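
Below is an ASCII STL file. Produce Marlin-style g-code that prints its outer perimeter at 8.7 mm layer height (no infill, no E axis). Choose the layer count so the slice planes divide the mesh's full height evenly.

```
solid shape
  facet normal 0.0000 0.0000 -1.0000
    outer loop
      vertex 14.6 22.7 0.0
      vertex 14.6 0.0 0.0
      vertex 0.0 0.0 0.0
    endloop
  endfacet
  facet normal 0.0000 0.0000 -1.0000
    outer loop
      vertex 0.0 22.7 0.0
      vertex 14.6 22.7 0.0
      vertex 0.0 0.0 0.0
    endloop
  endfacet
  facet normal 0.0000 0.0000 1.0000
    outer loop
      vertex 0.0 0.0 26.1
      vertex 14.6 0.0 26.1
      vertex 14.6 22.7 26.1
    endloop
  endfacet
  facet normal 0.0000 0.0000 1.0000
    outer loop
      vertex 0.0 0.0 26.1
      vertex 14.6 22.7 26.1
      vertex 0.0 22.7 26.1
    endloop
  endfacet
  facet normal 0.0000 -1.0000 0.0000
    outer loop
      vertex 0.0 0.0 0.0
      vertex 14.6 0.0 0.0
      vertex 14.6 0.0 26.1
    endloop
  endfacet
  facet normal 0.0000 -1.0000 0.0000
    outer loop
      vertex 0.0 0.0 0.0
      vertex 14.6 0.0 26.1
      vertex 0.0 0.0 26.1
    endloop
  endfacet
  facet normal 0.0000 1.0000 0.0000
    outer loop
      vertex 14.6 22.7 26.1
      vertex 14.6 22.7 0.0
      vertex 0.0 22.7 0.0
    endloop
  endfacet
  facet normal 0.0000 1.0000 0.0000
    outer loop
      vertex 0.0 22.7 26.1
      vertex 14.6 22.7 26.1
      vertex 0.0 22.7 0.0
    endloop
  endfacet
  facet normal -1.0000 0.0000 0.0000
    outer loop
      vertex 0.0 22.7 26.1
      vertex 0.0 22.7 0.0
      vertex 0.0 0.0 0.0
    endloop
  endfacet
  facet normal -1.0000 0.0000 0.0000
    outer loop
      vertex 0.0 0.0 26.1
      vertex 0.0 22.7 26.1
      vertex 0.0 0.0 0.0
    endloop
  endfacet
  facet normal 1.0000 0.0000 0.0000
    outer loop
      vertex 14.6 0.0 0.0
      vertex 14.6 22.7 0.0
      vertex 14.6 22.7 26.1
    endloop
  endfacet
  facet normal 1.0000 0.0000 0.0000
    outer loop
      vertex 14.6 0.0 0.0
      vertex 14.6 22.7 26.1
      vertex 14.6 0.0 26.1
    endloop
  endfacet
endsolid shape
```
; perimeter-only toolpath
G21 ; units = mm
G90 ; absolute positioning
G28 ; home
; layer 1
G0 Z8.7
G0 X0.0 Y0.0
G1 X14.6 Y0.0
G1 X14.6 Y22.7
G1 X0.0 Y22.7
G1 X0.0 Y0.0
; layer 2
G0 Z17.4
G0 X0.0 Y0.0
G1 X14.6 Y0.0
G1 X14.6 Y22.7
G1 X0.0 Y22.7
G1 X0.0 Y0.0
; layer 3
G0 Z26.1
G0 X0.0 Y0.0
G1 X14.6 Y0.0
G1 X14.6 Y22.7
G1 X0.0 Y22.7
G1 X0.0 Y0.0
M2 ; end

The solid is a rectangular box, roughly 14.6 × 22.7 mm footprint and 26.1 mm tall. Slicing at Δz = 8.7 mm — 3 equal slices spanning the solid's height, so layer i sits at z = i·h/3 — gives 3 non-empty perimeters. Each is a 4-segment closed polygon; G0 lifts to the layer z and rapids to the start vertex, then G1 traces the edges.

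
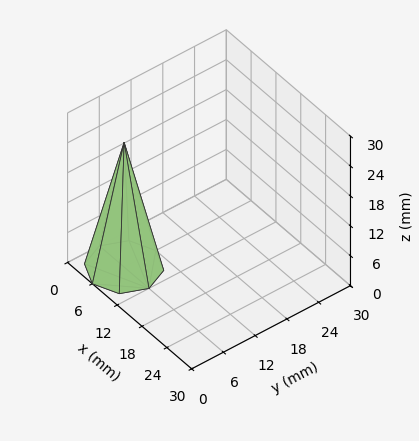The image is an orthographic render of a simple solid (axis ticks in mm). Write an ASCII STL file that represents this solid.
Reading the render: the shape is a regular 8-sided pyramid, base circumscribed radius ≈ 6 mm, apex at z ≈ 25 mm (dimensions read to the nearest mm from the axis ticks). For the STL, each face is triangulated and given an outward normal.

solid part
  facet normal 0.0000 0.0000 -1.0000
    outer loop
      vertex 6.0 12.0 0.0
      vertex 10.2 10.2 0.0
      vertex 12.0 6.0 0.0
    endloop
  endfacet
  facet normal 0.0000 0.0000 -1.0000
    outer loop
      vertex 1.8 10.2 0.0
      vertex 6.0 12.0 0.0
      vertex 12.0 6.0 0.0
    endloop
  endfacet
  facet normal 0.0000 0.0000 -1.0000
    outer loop
      vertex 0.0 6.0 0.0
      vertex 1.8 10.2 0.0
      vertex 12.0 6.0 0.0
    endloop
  endfacet
  facet normal 0.0000 0.0000 -1.0000
    outer loop
      vertex 1.8 1.8 0.0
      vertex 0.0 6.0 0.0
      vertex 12.0 6.0 0.0
    endloop
  endfacet
  facet normal 0.0000 0.0000 -1.0000
    outer loop
      vertex 6.0 0.0 0.0
      vertex 1.8 1.8 0.0
      vertex 12.0 6.0 0.0
    endloop
  endfacet
  facet normal 0.0000 0.0000 -1.0000
    outer loop
      vertex 10.2 1.8 0.0
      vertex 6.0 0.0 0.0
      vertex 12.0 6.0 0.0
    endloop
  endfacet
  facet normal 0.8976 0.3847 0.2154
    outer loop
      vertex 12.0 6.0 0.0
      vertex 10.2 10.2 0.0
      vertex 6.0 6.0 25.0
    endloop
  endfacet
  facet normal 0.3847 0.8976 0.2154
    outer loop
      vertex 10.2 10.2 0.0
      vertex 6.0 12.0 0.0
      vertex 6.0 6.0 25.0
    endloop
  endfacet
  facet normal -0.3847 0.8976 0.2154
    outer loop
      vertex 6.0 12.0 0.0
      vertex 1.8 10.2 0.0
      vertex 6.0 6.0 25.0
    endloop
  endfacet
  facet normal -0.8976 0.3847 0.2154
    outer loop
      vertex 1.8 10.2 0.0
      vertex 0.0 6.0 0.0
      vertex 6.0 6.0 25.0
    endloop
  endfacet
  facet normal -0.8976 -0.3847 0.2154
    outer loop
      vertex 0.0 6.0 0.0
      vertex 1.8 1.8 0.0
      vertex 6.0 6.0 25.0
    endloop
  endfacet
  facet normal -0.3847 -0.8976 0.2154
    outer loop
      vertex 1.8 1.8 0.0
      vertex 6.0 0.0 0.0
      vertex 6.0 6.0 25.0
    endloop
  endfacet
  facet normal 0.3847 -0.8976 0.2154
    outer loop
      vertex 6.0 0.0 0.0
      vertex 10.2 1.8 0.0
      vertex 6.0 6.0 25.0
    endloop
  endfacet
  facet normal 0.8976 -0.3847 0.2154
    outer loop
      vertex 10.2 1.8 0.0
      vertex 12.0 6.0 0.0
      vertex 6.0 6.0 25.0
    endloop
  endfacet
endsolid part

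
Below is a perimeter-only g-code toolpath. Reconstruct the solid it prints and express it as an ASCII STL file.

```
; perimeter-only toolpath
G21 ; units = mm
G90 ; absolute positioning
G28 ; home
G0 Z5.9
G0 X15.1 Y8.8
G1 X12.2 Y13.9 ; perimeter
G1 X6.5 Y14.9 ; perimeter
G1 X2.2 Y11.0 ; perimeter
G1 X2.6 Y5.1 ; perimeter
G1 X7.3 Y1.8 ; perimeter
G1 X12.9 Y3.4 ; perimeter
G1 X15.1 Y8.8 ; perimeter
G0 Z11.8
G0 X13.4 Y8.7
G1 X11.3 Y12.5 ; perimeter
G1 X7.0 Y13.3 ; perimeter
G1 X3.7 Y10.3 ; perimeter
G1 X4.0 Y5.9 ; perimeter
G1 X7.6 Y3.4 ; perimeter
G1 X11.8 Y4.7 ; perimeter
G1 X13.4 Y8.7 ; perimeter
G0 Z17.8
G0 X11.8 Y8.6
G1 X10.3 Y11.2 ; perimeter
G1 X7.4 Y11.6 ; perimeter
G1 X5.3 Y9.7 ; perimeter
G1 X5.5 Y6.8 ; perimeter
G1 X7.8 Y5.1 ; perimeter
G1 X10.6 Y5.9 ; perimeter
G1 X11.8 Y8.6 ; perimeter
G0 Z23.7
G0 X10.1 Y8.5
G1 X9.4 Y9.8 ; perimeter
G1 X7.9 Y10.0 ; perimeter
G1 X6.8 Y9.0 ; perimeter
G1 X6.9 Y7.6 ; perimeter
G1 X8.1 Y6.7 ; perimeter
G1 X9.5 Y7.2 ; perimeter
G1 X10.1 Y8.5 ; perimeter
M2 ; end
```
solid part
  facet normal 0.0000 0.0000 -1.0000
    outer loop
      vertex 6.0 16.5 0.0
      vertex 13.2 15.3 0.0
      vertex 16.8 8.9 0.0
    endloop
  endfacet
  facet normal 0.0000 0.0000 -1.0000
    outer loop
      vertex 0.6 11.6 0.0
      vertex 6.0 16.5 0.0
      vertex 16.8 8.9 0.0
    endloop
  endfacet
  facet normal 0.0000 0.0000 -1.0000
    outer loop
      vertex 1.1 4.3 0.0
      vertex 0.6 11.6 0.0
      vertex 16.8 8.9 0.0
    endloop
  endfacet
  facet normal 0.0000 0.0000 -1.0000
    outer loop
      vertex 7.0 0.1 0.0
      vertex 1.1 4.3 0.0
      vertex 16.8 8.9 0.0
    endloop
  endfacet
  facet normal 0.0000 0.0000 -1.0000
    outer loop
      vertex 14.0 2.2 0.0
      vertex 7.0 0.1 0.0
      vertex 16.8 8.9 0.0
    endloop
  endfacet
  facet normal 0.8444 0.4750 0.2477
    outer loop
      vertex 16.8 8.9 0.0
      vertex 13.2 15.3 0.0
      vertex 8.4 8.4 29.6
    endloop
  endfacet
  facet normal 0.1592 0.9554 0.2485
    outer loop
      vertex 13.2 15.3 0.0
      vertex 6.0 16.5 0.0
      vertex 8.4 8.4 29.6
    endloop
  endfacet
  facet normal -0.6508 0.7172 0.2490
    outer loop
      vertex 6.0 16.5 0.0
      vertex 0.6 11.6 0.0
      vertex 8.4 8.4 29.6
    endloop
  endfacet
  facet normal -0.9666 -0.0662 0.2476
    outer loop
      vertex 0.6 11.6 0.0
      vertex 1.1 4.3 0.0
      vertex 8.4 8.4 29.6
    endloop
  endfacet
  facet normal -0.5618 -0.7892 0.2479
    outer loop
      vertex 1.1 4.3 0.0
      vertex 7.0 0.1 0.0
      vertex 8.4 8.4 29.6
    endloop
  endfacet
  facet normal 0.2784 -0.9281 0.2471
    outer loop
      vertex 7.0 0.1 0.0
      vertex 14.0 2.2 0.0
      vertex 8.4 8.4 29.6
    endloop
  endfacet
  facet normal 0.8940 -0.3736 0.2474
    outer loop
      vertex 14.0 2.2 0.0
      vertex 16.8 8.9 0.0
      vertex 8.4 8.4 29.6
    endloop
  endfacet
endsolid part

The G0 Z moves step by Δz≈5.9 mm. The G1 loops shrink linearly with z, so the solid tapers from its base footprint up to z≈29.6. Closing with a flat bottom cap and the tapered top and triangulating gives 12 facets — a regular 7-sided pyramid, base circumscribed radius ≈ 8.4 mm, apex at z ≈ 29.6 mm.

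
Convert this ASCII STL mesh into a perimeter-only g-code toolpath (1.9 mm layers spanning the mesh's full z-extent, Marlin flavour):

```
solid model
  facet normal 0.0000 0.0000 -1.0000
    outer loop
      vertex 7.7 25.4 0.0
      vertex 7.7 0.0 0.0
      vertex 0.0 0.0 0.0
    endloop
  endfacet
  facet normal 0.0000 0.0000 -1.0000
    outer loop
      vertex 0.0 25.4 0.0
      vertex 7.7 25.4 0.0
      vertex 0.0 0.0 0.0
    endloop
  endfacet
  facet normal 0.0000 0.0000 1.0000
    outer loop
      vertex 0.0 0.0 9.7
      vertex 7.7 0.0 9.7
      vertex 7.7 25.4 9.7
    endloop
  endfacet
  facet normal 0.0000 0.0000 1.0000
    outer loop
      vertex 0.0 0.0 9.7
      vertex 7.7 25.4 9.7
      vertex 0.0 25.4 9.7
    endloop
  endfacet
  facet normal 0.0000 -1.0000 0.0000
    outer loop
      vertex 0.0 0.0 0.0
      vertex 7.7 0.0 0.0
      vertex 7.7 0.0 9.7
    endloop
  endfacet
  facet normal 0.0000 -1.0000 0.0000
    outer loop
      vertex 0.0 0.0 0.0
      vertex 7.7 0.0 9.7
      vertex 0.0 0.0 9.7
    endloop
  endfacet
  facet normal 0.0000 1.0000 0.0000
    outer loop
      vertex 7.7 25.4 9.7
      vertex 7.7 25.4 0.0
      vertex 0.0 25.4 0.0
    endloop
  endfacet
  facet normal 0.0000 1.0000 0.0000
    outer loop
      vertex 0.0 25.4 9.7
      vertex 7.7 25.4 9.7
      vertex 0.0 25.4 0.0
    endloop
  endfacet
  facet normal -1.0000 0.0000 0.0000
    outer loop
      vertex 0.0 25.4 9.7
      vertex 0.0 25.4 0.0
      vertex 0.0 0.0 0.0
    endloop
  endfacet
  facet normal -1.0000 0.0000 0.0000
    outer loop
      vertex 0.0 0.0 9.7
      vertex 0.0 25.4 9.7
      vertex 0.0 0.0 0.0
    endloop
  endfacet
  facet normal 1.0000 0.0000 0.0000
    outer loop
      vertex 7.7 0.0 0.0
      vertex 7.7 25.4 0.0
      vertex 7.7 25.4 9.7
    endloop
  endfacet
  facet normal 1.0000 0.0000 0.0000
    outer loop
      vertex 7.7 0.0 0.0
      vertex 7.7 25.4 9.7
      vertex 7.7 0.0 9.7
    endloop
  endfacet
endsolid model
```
; perimeter-only toolpath
G21 ; units = mm
G90 ; absolute positioning
G28 ; home
; layer 1
G0 Z1.9
G0 X0.0 Y0.0
G1 X7.7 Y0.0
G1 X7.7 Y25.4
G1 X0.0 Y25.4
G1 X0.0 Y0.0
; layer 2
G0 Z3.9
G0 X0.0 Y0.0
G1 X7.7 Y0.0
G1 X7.7 Y25.4
G1 X0.0 Y25.4
G1 X0.0 Y0.0
; layer 3
G0 Z5.8
G0 X0.0 Y0.0
G1 X7.7 Y0.0
G1 X7.7 Y25.4
G1 X0.0 Y25.4
G1 X0.0 Y0.0
; layer 4
G0 Z7.8
G0 X0.0 Y0.0
G1 X7.7 Y0.0
G1 X7.7 Y25.4
G1 X0.0 Y25.4
G1 X0.0 Y0.0
; layer 5
G0 Z9.7
G0 X0.0 Y0.0
G1 X7.7 Y0.0
G1 X7.7 Y25.4
G1 X0.0 Y25.4
G1 X0.0 Y0.0
M2 ; end

The solid is a rectangular box, roughly 7.7 × 25.4 mm footprint and 9.7 mm tall. Slicing at Δz = 1.9 mm — 5 equal slices spanning the solid's height, so layer i sits at z = i·h/5 — gives 5 non-empty perimeters. Each is a 4-segment closed polygon; G0 lifts to the layer z and rapids to the start vertex, then G1 traces the edges.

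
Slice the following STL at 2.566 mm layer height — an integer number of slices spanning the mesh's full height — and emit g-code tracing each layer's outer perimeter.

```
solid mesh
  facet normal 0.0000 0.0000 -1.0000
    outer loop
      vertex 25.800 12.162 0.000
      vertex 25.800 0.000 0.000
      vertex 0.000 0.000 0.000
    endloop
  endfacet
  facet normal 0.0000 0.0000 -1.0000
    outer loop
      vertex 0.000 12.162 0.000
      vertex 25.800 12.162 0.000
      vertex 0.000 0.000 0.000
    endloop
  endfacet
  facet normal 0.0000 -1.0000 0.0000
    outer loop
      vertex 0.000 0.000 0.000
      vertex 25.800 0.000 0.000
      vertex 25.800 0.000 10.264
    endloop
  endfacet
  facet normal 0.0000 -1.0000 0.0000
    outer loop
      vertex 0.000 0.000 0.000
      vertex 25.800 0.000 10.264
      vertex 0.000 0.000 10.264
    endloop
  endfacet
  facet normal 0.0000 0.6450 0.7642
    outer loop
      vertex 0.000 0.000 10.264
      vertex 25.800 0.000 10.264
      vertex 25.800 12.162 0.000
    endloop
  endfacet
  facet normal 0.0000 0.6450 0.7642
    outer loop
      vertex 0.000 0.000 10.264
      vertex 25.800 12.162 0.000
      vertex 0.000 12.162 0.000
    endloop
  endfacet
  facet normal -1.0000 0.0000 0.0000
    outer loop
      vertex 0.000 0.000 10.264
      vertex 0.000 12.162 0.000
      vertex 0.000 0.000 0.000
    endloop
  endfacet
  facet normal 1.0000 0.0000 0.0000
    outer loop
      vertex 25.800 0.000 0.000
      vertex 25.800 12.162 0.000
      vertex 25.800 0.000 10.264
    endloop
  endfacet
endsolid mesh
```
; perimeter-only toolpath
G21 ; units = mm
G90 ; absolute positioning
G28 ; home
; layer 1
G0 Z2.566
G0 X0.000 Y0.000
G1 X25.800 Y0.000
G1 X25.800 Y9.122
G1 X0.000 Y9.122
G1 X0.000 Y0.000
; layer 2
G0 Z5.132
G0 X0.000 Y0.000
G1 X25.800 Y0.000
G1 X25.800 Y6.081
G1 X0.000 Y6.081
G1 X0.000 Y0.000
; layer 3
G0 Z7.698
G0 X0.000 Y0.000
G1 X25.800 Y0.000
G1 X25.800 Y3.041
G1 X0.000 Y3.041
G1 X0.000 Y0.000
M2 ; end

The solid is a wedge (ramp): 25.8 × 12.2 mm base, rising to 10.3 mm along the y=0 edge and sloping linearly to z=0 at y=12.2. Slicing at Δz = 2.566 mm — 4 equal slices spanning the solid's height, so layer i sits at z = i·h/4 — gives 3 non-empty perimeters. Each is a 4-segment closed polygon; G0 lifts to the layer z and rapids to the start vertex, then G1 traces the edges. The cross-section shrinks linearly with z (the slice at the apex is degenerate and omitted).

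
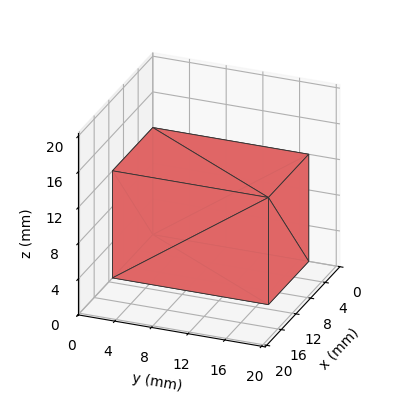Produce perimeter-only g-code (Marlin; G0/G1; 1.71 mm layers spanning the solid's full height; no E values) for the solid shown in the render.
Reading the render: the shape is a rectangular box, roughly 11 × 17 mm footprint and 12 mm tall (dimensions read to the nearest mm from the axis ticks). For the g-code, the solid's height is divided into equal slices at the stated Δz and each level perimeter traced with G1 moves after a G0 lift.

; perimeter-only toolpath
G21 ; units = mm
G90 ; absolute positioning
G28 ; home
; layer 1
G0 Z1.71
G0 X0.00 Y0.00
G1 X11.00 Y0.00
G1 X11.00 Y17.00
G1 X0.00 Y17.00
G1 X0.00 Y0.00
; layer 2
G0 Z3.43
G0 X0.00 Y0.00
G1 X11.00 Y0.00
G1 X11.00 Y17.00
G1 X0.00 Y17.00
G1 X0.00 Y0.00
; layer 3
G0 Z5.14
G0 X0.00 Y0.00
G1 X11.00 Y0.00
G1 X11.00 Y17.00
G1 X0.00 Y17.00
G1 X0.00 Y0.00
; layer 4
G0 Z6.86
G0 X0.00 Y0.00
G1 X11.00 Y0.00
G1 X11.00 Y17.00
G1 X0.00 Y17.00
G1 X0.00 Y0.00
; layer 5
G0 Z8.57
G0 X0.00 Y0.00
G1 X11.00 Y0.00
G1 X11.00 Y17.00
G1 X0.00 Y17.00
G1 X0.00 Y0.00
; layer 6
G0 Z10.29
G0 X0.00 Y0.00
G1 X11.00 Y0.00
G1 X11.00 Y17.00
G1 X0.00 Y17.00
G1 X0.00 Y0.00
; layer 7
G0 Z12.00
G0 X0.00 Y0.00
G1 X11.00 Y0.00
G1 X11.00 Y17.00
G1 X0.00 Y17.00
G1 X0.00 Y0.00
M2 ; end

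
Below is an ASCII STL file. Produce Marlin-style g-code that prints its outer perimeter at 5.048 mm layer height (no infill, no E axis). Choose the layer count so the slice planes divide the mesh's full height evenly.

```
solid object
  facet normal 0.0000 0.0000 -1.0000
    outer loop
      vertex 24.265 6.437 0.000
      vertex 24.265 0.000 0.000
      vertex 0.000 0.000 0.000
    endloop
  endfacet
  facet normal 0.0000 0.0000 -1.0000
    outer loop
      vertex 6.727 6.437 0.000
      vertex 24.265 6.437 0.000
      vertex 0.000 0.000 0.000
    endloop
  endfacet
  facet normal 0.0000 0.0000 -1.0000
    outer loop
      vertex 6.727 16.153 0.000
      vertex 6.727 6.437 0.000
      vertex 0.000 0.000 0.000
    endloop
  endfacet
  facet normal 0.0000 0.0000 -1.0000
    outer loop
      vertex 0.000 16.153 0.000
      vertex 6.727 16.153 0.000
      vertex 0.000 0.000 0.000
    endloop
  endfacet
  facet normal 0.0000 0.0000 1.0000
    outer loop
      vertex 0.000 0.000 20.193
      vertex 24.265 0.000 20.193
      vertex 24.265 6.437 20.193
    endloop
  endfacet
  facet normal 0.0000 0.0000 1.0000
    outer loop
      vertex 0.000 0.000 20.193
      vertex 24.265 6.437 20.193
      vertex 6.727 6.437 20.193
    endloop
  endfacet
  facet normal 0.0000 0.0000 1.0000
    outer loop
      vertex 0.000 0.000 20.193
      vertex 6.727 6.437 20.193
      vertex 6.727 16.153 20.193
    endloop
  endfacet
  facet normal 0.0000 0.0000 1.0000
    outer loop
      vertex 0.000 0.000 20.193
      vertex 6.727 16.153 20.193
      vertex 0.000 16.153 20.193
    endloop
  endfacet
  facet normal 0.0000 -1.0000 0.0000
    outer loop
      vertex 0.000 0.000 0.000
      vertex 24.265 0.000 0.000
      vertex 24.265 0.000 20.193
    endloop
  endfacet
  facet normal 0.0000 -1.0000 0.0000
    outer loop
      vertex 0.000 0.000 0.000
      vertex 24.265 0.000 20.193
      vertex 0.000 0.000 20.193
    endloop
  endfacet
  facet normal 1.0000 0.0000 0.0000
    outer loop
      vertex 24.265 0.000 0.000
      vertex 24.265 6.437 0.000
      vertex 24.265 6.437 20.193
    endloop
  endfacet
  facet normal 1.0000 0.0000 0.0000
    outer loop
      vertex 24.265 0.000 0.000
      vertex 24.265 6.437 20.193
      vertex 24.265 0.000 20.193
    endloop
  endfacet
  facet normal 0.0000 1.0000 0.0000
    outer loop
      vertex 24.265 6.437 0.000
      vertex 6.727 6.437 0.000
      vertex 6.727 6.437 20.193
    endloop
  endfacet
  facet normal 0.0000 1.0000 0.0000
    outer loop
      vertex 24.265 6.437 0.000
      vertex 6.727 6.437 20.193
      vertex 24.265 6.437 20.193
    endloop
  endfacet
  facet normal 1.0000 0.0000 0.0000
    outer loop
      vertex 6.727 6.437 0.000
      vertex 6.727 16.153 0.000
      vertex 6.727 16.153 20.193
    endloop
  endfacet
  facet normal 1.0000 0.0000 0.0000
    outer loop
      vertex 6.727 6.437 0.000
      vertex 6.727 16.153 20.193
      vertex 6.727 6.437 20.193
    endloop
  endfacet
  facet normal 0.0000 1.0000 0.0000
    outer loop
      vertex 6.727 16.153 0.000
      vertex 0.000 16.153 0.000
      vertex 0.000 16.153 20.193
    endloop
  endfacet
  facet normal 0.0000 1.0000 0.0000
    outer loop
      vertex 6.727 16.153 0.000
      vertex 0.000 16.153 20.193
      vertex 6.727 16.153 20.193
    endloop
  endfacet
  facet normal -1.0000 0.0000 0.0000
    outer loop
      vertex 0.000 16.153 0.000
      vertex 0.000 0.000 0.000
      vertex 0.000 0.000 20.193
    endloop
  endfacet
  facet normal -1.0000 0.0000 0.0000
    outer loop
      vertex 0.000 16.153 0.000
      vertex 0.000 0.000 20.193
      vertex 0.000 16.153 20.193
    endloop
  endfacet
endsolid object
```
; perimeter-only toolpath
G21 ; units = mm
G90 ; absolute positioning
G28 ; home
; layer 1
G0 Z5.048
G0 X0.000 Y0.000
G1 X24.265 Y0.000
G1 X24.265 Y6.437
G1 X6.727 Y6.437
G1 X6.727 Y16.153
G1 X0.000 Y16.153
G1 X0.000 Y0.000
; layer 2
G0 Z10.097
G0 X0.000 Y0.000
G1 X24.265 Y0.000
G1 X24.265 Y6.437
G1 X6.727 Y6.437
G1 X6.727 Y16.153
G1 X0.000 Y16.153
G1 X0.000 Y0.000
; layer 3
G0 Z15.145
G0 X0.000 Y0.000
G1 X24.265 Y0.000
G1 X24.265 Y6.437
G1 X6.727 Y6.437
G1 X6.727 Y16.153
G1 X0.000 Y16.153
G1 X0.000 Y0.000
; layer 4
G0 Z20.193
G0 X0.000 Y0.000
G1 X24.265 Y0.000
G1 X24.265 Y6.437
G1 X6.727 Y6.437
G1 X6.727 Y16.153
G1 X0.000 Y16.153
G1 X0.000 Y0.000
M2 ; end

The solid is an L-shaped prism: outer 24.3 × 16.2 mm, arm thicknesses ≈ 6.44 mm (horizontal) and 6.73 mm (vertical), extruded 20.2 mm in z. Slicing at Δz = 5.048 mm — 4 equal slices spanning the solid's height, so layer i sits at z = i·h/4 — gives 4 non-empty perimeters. Each is a 6-segment closed polygon; G0 lifts to the layer z and rapids to the start vertex, then G1 traces the edges.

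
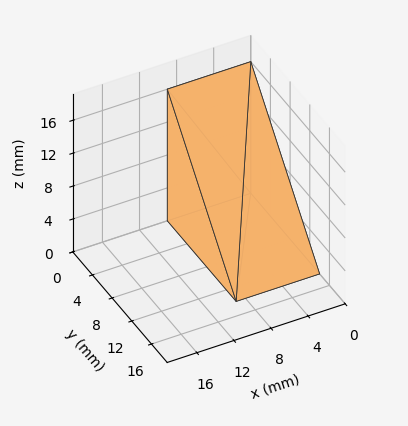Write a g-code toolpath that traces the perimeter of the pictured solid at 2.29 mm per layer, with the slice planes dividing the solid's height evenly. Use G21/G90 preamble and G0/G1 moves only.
Reading the render: the shape is a wedge (ramp): 9 × 14 mm base, rising to 16 mm along the y=0 edge and sloping linearly to z=0 at y=14 (dimensions read to the nearest mm from the axis ticks). For the g-code, the solid's height is divided into equal slices at the stated Δz and each level perimeter traced with G1 moves after a G0 lift.

; perimeter-only toolpath
G21 ; units = mm
G90 ; absolute positioning
G28 ; home
; layer 1
G0 Z2.29
G0 X0.00 Y0.00
G1 X9.00 Y0.00
G1 X9.00 Y12.00
G1 X0.00 Y12.00
G1 X0.00 Y0.00
; layer 2
G0 Z4.57
G0 X0.00 Y0.00
G1 X9.00 Y0.00
G1 X9.00 Y10.00
G1 X0.00 Y10.00
G1 X0.00 Y0.00
; layer 3
G0 Z6.86
G0 X0.00 Y0.00
G1 X9.00 Y0.00
G1 X9.00 Y8.00
G1 X0.00 Y8.00
G1 X0.00 Y0.00
; layer 4
G0 Z9.14
G0 X0.00 Y0.00
G1 X9.00 Y0.00
G1 X9.00 Y6.00
G1 X0.00 Y6.00
G1 X0.00 Y0.00
; layer 5
G0 Z11.43
G0 X0.00 Y0.00
G1 X9.00 Y0.00
G1 X9.00 Y4.00
G1 X0.00 Y4.00
G1 X0.00 Y0.00
; layer 6
G0 Z13.71
G0 X0.00 Y0.00
G1 X9.00 Y0.00
G1 X9.00 Y2.00
G1 X0.00 Y2.00
G1 X0.00 Y0.00
M2 ; end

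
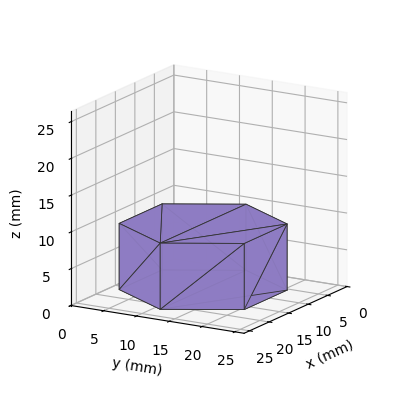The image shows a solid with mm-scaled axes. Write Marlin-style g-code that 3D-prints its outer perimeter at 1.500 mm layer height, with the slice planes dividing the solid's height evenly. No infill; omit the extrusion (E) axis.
Reading the render: the shape is a regular 6-sided prism (a cylinder approximated with 6 flat sides), circumscribed radius ≈ 11 mm, height ≈ 9 mm (dimensions read to the nearest mm from the axis ticks). For the g-code, the solid's height is divided into equal slices at the stated Δz and each level perimeter traced with G1 moves after a G0 lift.

; perimeter-only toolpath
G21 ; units = mm
G90 ; absolute positioning
G28 ; home
; layer 1
G0 Z1.500
G0 X22.000 Y11.000
G1 X16.500 Y20.526
G1 X5.500 Y20.526
G1 X0.000 Y11.000
G1 X5.500 Y1.474
G1 X16.500 Y1.474
G1 X22.000 Y11.000
; layer 2
G0 Z3.000
G0 X22.000 Y11.000
G1 X16.500 Y20.526
G1 X5.500 Y20.526
G1 X0.000 Y11.000
G1 X5.500 Y1.474
G1 X16.500 Y1.474
G1 X22.000 Y11.000
; layer 3
G0 Z4.500
G0 X22.000 Y11.000
G1 X16.500 Y20.526
G1 X5.500 Y20.526
G1 X0.000 Y11.000
G1 X5.500 Y1.474
G1 X16.500 Y1.474
G1 X22.000 Y11.000
; layer 4
G0 Z6.000
G0 X22.000 Y11.000
G1 X16.500 Y20.526
G1 X5.500 Y20.526
G1 X0.000 Y11.000
G1 X5.500 Y1.474
G1 X16.500 Y1.474
G1 X22.000 Y11.000
; layer 5
G0 Z7.500
G0 X22.000 Y11.000
G1 X16.500 Y20.526
G1 X5.500 Y20.526
G1 X0.000 Y11.000
G1 X5.500 Y1.474
G1 X16.500 Y1.474
G1 X22.000 Y11.000
; layer 6
G0 Z9.000
G0 X22.000 Y11.000
G1 X16.500 Y20.526
G1 X5.500 Y20.526
G1 X0.000 Y11.000
G1 X5.500 Y1.474
G1 X16.500 Y1.474
G1 X22.000 Y11.000
M2 ; end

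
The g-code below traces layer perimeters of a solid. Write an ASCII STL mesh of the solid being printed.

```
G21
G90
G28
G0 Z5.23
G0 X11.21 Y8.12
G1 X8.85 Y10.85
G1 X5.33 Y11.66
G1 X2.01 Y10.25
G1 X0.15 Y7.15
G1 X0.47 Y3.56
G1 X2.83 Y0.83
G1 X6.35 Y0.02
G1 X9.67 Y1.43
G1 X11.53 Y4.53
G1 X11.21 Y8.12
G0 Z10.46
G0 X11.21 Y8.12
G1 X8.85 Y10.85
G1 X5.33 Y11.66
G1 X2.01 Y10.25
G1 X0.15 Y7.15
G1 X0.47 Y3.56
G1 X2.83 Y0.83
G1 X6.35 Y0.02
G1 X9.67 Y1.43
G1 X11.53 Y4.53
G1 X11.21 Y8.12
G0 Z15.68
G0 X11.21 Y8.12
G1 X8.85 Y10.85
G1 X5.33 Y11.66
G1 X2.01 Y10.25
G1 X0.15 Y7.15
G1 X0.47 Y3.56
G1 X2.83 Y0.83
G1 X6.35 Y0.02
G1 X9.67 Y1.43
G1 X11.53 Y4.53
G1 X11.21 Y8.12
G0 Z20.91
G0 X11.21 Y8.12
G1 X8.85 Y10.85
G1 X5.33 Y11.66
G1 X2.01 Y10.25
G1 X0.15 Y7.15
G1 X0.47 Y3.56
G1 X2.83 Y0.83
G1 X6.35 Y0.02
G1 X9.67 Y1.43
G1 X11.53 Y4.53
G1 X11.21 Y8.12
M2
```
solid part
  facet normal 0.0000 0.0000 -1.0000
    outer loop
      vertex 5.33 11.66 0.00
      vertex 8.85 10.85 0.00
      vertex 11.21 8.12 0.00
    endloop
  endfacet
  facet normal 0.0000 0.0000 -1.0000
    outer loop
      vertex 2.01 10.25 0.00
      vertex 5.33 11.66 0.00
      vertex 11.21 8.12 0.00
    endloop
  endfacet
  facet normal 0.0000 0.0000 -1.0000
    outer loop
      vertex 0.15 7.15 0.00
      vertex 2.01 10.25 0.00
      vertex 11.21 8.12 0.00
    endloop
  endfacet
  facet normal 0.0000 0.0000 -1.0000
    outer loop
      vertex 0.47 3.56 0.00
      vertex 0.15 7.15 0.00
      vertex 11.21 8.12 0.00
    endloop
  endfacet
  facet normal 0.0000 0.0000 -1.0000
    outer loop
      vertex 2.83 0.83 0.00
      vertex 0.47 3.56 0.00
      vertex 11.21 8.12 0.00
    endloop
  endfacet
  facet normal 0.0000 0.0000 -1.0000
    outer loop
      vertex 6.35 0.02 0.00
      vertex 2.83 0.83 0.00
      vertex 11.21 8.12 0.00
    endloop
  endfacet
  facet normal 0.0000 0.0000 -1.0000
    outer loop
      vertex 9.67 1.43 0.00
      vertex 6.35 0.02 0.00
      vertex 11.21 8.12 0.00
    endloop
  endfacet
  facet normal 0.0000 0.0000 -1.0000
    outer loop
      vertex 11.53 4.53 0.00
      vertex 9.67 1.43 0.00
      vertex 11.21 8.12 0.00
    endloop
  endfacet
  facet normal 0.0000 0.0000 1.0000
    outer loop
      vertex 11.21 8.12 20.91
      vertex 8.85 10.85 20.91
      vertex 5.33 11.66 20.91
    endloop
  endfacet
  facet normal 0.0000 0.0000 1.0000
    outer loop
      vertex 11.21 8.12 20.91
      vertex 5.33 11.66 20.91
      vertex 2.01 10.25 20.91
    endloop
  endfacet
  facet normal 0.0000 0.0000 1.0000
    outer loop
      vertex 11.21 8.12 20.91
      vertex 2.01 10.25 20.91
      vertex 0.15 7.15 20.91
    endloop
  endfacet
  facet normal 0.0000 0.0000 1.0000
    outer loop
      vertex 11.21 8.12 20.91
      vertex 0.15 7.15 20.91
      vertex 0.47 3.56 20.91
    endloop
  endfacet
  facet normal 0.0000 0.0000 1.0000
    outer loop
      vertex 11.21 8.12 20.91
      vertex 0.47 3.56 20.91
      vertex 2.83 0.83 20.91
    endloop
  endfacet
  facet normal 0.0000 0.0000 1.0000
    outer loop
      vertex 11.21 8.12 20.91
      vertex 2.83 0.83 20.91
      vertex 6.35 0.02 20.91
    endloop
  endfacet
  facet normal 0.0000 0.0000 1.0000
    outer loop
      vertex 11.21 8.12 20.91
      vertex 6.35 0.02 20.91
      vertex 9.67 1.43 20.91
    endloop
  endfacet
  facet normal 0.0000 0.0000 1.0000
    outer loop
      vertex 11.21 8.12 20.91
      vertex 9.67 1.43 20.91
      vertex 11.53 4.53 20.91
    endloop
  endfacet
  facet normal 0.7565 0.6540 0.0000
    outer loop
      vertex 11.21 8.12 0.00
      vertex 8.85 10.85 0.00
      vertex 8.85 10.85 20.91
    endloop
  endfacet
  facet normal 0.7565 0.6540 0.0000
    outer loop
      vertex 11.21 8.12 0.00
      vertex 8.85 10.85 20.91
      vertex 11.21 8.12 20.91
    endloop
  endfacet
  facet normal 0.2243 0.9745 0.0000
    outer loop
      vertex 8.85 10.85 0.00
      vertex 5.33 11.66 0.00
      vertex 5.33 11.66 20.91
    endloop
  endfacet
  facet normal 0.2243 0.9745 0.0000
    outer loop
      vertex 8.85 10.85 0.00
      vertex 5.33 11.66 20.91
      vertex 8.85 10.85 20.91
    endloop
  endfacet
  facet normal -0.3909 0.9204 0.0000
    outer loop
      vertex 5.33 11.66 0.00
      vertex 2.01 10.25 0.00
      vertex 2.01 10.25 20.91
    endloop
  endfacet
  facet normal -0.3909 0.9204 0.0000
    outer loop
      vertex 5.33 11.66 0.00
      vertex 2.01 10.25 20.91
      vertex 5.33 11.66 20.91
    endloop
  endfacet
  facet normal -0.8575 0.5145 0.0000
    outer loop
      vertex 2.01 10.25 0.00
      vertex 0.15 7.15 0.00
      vertex 0.15 7.15 20.91
    endloop
  endfacet
  facet normal -0.8575 0.5145 0.0000
    outer loop
      vertex 2.01 10.25 0.00
      vertex 0.15 7.15 20.91
      vertex 2.01 10.25 20.91
    endloop
  endfacet
  facet normal -0.9961 -0.0888 0.0000
    outer loop
      vertex 0.15 7.15 0.00
      vertex 0.47 3.56 0.00
      vertex 0.47 3.56 20.91
    endloop
  endfacet
  facet normal -0.9961 -0.0888 0.0000
    outer loop
      vertex 0.15 7.15 0.00
      vertex 0.47 3.56 20.91
      vertex 0.15 7.15 20.91
    endloop
  endfacet
  facet normal -0.7565 -0.6540 0.0000
    outer loop
      vertex 0.47 3.56 0.00
      vertex 2.83 0.83 0.00
      vertex 2.83 0.83 20.91
    endloop
  endfacet
  facet normal -0.7565 -0.6540 0.0000
    outer loop
      vertex 0.47 3.56 0.00
      vertex 2.83 0.83 20.91
      vertex 0.47 3.56 20.91
    endloop
  endfacet
  facet normal -0.2243 -0.9745 0.0000
    outer loop
      vertex 2.83 0.83 0.00
      vertex 6.35 0.02 0.00
      vertex 6.35 0.02 20.91
    endloop
  endfacet
  facet normal -0.2243 -0.9745 0.0000
    outer loop
      vertex 2.83 0.83 0.00
      vertex 6.35 0.02 20.91
      vertex 2.83 0.83 20.91
    endloop
  endfacet
  facet normal 0.3909 -0.9204 0.0000
    outer loop
      vertex 6.35 0.02 0.00
      vertex 9.67 1.43 0.00
      vertex 9.67 1.43 20.91
    endloop
  endfacet
  facet normal 0.3909 -0.9204 0.0000
    outer loop
      vertex 6.35 0.02 0.00
      vertex 9.67 1.43 20.91
      vertex 6.35 0.02 20.91
    endloop
  endfacet
  facet normal 0.8575 -0.5145 0.0000
    outer loop
      vertex 9.67 1.43 0.00
      vertex 11.53 4.53 0.00
      vertex 11.53 4.53 20.91
    endloop
  endfacet
  facet normal 0.8575 -0.5145 0.0000
    outer loop
      vertex 9.67 1.43 0.00
      vertex 11.53 4.53 20.91
      vertex 9.67 1.43 20.91
    endloop
  endfacet
  facet normal 0.9961 0.0888 0.0000
    outer loop
      vertex 11.53 4.53 0.00
      vertex 11.21 8.12 0.00
      vertex 11.21 8.12 20.91
    endloop
  endfacet
  facet normal 0.9961 0.0888 0.0000
    outer loop
      vertex 11.53 4.53 0.00
      vertex 11.21 8.12 20.91
      vertex 11.53 4.53 20.91
    endloop
  endfacet
endsolid part

The G0 Z moves step by Δz≈5.23 mm. Every layer's G1 loop is the same polygon, so the solid is a straight extrusion of it from z=0 to z≈20.9. Closing with flat bottom and top caps and triangulating gives 36 facets — a regular 10-sided prism (a cylinder approximated with 10 flat sides), circumscribed radius ≈ 5.84 mm, height ≈ 20.9 mm.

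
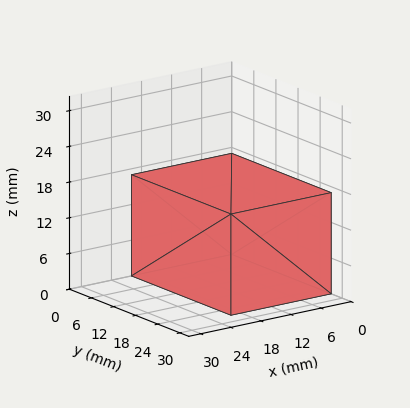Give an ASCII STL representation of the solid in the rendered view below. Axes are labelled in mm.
Reading the render: the shape is a rectangular box, roughly 20 × 27 mm footprint and 17 mm tall (dimensions read to the nearest mm from the axis ticks). For the STL, each face is triangulated and given an outward normal.

solid part
  facet normal 0.0000 0.0000 -1.0000
    outer loop
      vertex 20.0 27.0 0.0
      vertex 20.0 0.0 0.0
      vertex 0.0 0.0 0.0
    endloop
  endfacet
  facet normal 0.0000 0.0000 -1.0000
    outer loop
      vertex 0.0 27.0 0.0
      vertex 20.0 27.0 0.0
      vertex 0.0 0.0 0.0
    endloop
  endfacet
  facet normal 0.0000 0.0000 1.0000
    outer loop
      vertex 0.0 0.0 17.0
      vertex 20.0 0.0 17.0
      vertex 20.0 27.0 17.0
    endloop
  endfacet
  facet normal 0.0000 0.0000 1.0000
    outer loop
      vertex 0.0 0.0 17.0
      vertex 20.0 27.0 17.0
      vertex 0.0 27.0 17.0
    endloop
  endfacet
  facet normal 0.0000 -1.0000 0.0000
    outer loop
      vertex 0.0 0.0 0.0
      vertex 20.0 0.0 0.0
      vertex 20.0 0.0 17.0
    endloop
  endfacet
  facet normal 0.0000 -1.0000 0.0000
    outer loop
      vertex 0.0 0.0 0.0
      vertex 20.0 0.0 17.0
      vertex 0.0 0.0 17.0
    endloop
  endfacet
  facet normal 0.0000 1.0000 0.0000
    outer loop
      vertex 20.0 27.0 17.0
      vertex 20.0 27.0 0.0
      vertex 0.0 27.0 0.0
    endloop
  endfacet
  facet normal 0.0000 1.0000 0.0000
    outer loop
      vertex 0.0 27.0 17.0
      vertex 20.0 27.0 17.0
      vertex 0.0 27.0 0.0
    endloop
  endfacet
  facet normal -1.0000 0.0000 0.0000
    outer loop
      vertex 0.0 27.0 17.0
      vertex 0.0 27.0 0.0
      vertex 0.0 0.0 0.0
    endloop
  endfacet
  facet normal -1.0000 0.0000 0.0000
    outer loop
      vertex 0.0 0.0 17.0
      vertex 0.0 27.0 17.0
      vertex 0.0 0.0 0.0
    endloop
  endfacet
  facet normal 1.0000 0.0000 0.0000
    outer loop
      vertex 20.0 0.0 0.0
      vertex 20.0 27.0 0.0
      vertex 20.0 27.0 17.0
    endloop
  endfacet
  facet normal 1.0000 0.0000 0.0000
    outer loop
      vertex 20.0 0.0 0.0
      vertex 20.0 27.0 17.0
      vertex 20.0 0.0 17.0
    endloop
  endfacet
endsolid part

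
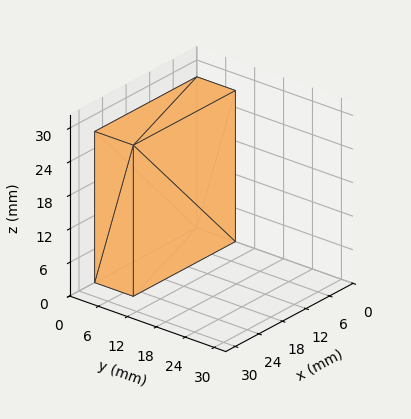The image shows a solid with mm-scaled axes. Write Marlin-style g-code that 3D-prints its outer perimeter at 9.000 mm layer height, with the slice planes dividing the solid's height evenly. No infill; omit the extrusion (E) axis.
Reading the render: the shape is a rectangular box, roughly 26 × 8 mm footprint and 27 mm tall (dimensions read to the nearest mm from the axis ticks). For the g-code, the solid's height is divided into equal slices at the stated Δz and each level perimeter traced with G1 moves after a G0 lift.

; perimeter-only toolpath
G21 ; units = mm
G90 ; absolute positioning
G28 ; home
; layer 1
G0 Z9.000
G0 X0.000 Y0.000
G1 X26.000 Y0.000
G1 X26.000 Y8.000
G1 X0.000 Y8.000
G1 X0.000 Y0.000
; layer 2
G0 Z18.000
G0 X0.000 Y0.000
G1 X26.000 Y0.000
G1 X26.000 Y8.000
G1 X0.000 Y8.000
G1 X0.000 Y0.000
; layer 3
G0 Z27.000
G0 X0.000 Y0.000
G1 X26.000 Y0.000
G1 X26.000 Y8.000
G1 X0.000 Y8.000
G1 X0.000 Y0.000
M2 ; end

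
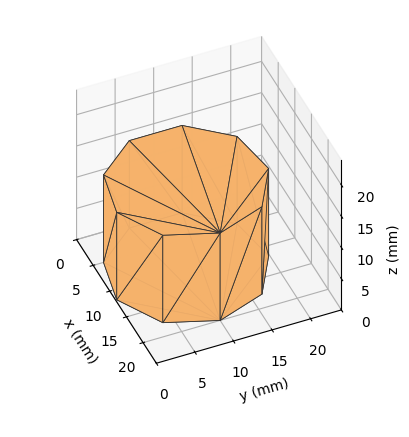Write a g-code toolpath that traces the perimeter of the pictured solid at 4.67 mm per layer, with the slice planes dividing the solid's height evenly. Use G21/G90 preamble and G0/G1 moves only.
Reading the render: the shape is a regular 9-sided prism (a cylinder approximated with 9 flat sides), circumscribed radius ≈ 10 mm, height ≈ 14 mm (dimensions read to the nearest mm from the axis ticks). For the g-code, the solid's height is divided into equal slices at the stated Δz and each level perimeter traced with G1 moves after a G0 lift.

; perimeter-only toolpath
G21 ; units = mm
G90 ; absolute positioning
G28 ; home
; layer 1
G0 Z4.67
G0 X20.00 Y10.00
G1 X17.66 Y16.43
G1 X11.74 Y19.85
G1 X5.00 Y18.66
G1 X0.60 Y13.42
G1 X0.60 Y6.58
G1 X5.00 Y1.34
G1 X11.74 Y0.15
G1 X17.66 Y3.57
G1 X20.00 Y10.00
; layer 2
G0 Z9.33
G0 X20.00 Y10.00
G1 X17.66 Y16.43
G1 X11.74 Y19.85
G1 X5.00 Y18.66
G1 X0.60 Y13.42
G1 X0.60 Y6.58
G1 X5.00 Y1.34
G1 X11.74 Y0.15
G1 X17.66 Y3.57
G1 X20.00 Y10.00
; layer 3
G0 Z14.00
G0 X20.00 Y10.00
G1 X17.66 Y16.43
G1 X11.74 Y19.85
G1 X5.00 Y18.66
G1 X0.60 Y13.42
G1 X0.60 Y6.58
G1 X5.00 Y1.34
G1 X11.74 Y0.15
G1 X17.66 Y3.57
G1 X20.00 Y10.00
M2 ; end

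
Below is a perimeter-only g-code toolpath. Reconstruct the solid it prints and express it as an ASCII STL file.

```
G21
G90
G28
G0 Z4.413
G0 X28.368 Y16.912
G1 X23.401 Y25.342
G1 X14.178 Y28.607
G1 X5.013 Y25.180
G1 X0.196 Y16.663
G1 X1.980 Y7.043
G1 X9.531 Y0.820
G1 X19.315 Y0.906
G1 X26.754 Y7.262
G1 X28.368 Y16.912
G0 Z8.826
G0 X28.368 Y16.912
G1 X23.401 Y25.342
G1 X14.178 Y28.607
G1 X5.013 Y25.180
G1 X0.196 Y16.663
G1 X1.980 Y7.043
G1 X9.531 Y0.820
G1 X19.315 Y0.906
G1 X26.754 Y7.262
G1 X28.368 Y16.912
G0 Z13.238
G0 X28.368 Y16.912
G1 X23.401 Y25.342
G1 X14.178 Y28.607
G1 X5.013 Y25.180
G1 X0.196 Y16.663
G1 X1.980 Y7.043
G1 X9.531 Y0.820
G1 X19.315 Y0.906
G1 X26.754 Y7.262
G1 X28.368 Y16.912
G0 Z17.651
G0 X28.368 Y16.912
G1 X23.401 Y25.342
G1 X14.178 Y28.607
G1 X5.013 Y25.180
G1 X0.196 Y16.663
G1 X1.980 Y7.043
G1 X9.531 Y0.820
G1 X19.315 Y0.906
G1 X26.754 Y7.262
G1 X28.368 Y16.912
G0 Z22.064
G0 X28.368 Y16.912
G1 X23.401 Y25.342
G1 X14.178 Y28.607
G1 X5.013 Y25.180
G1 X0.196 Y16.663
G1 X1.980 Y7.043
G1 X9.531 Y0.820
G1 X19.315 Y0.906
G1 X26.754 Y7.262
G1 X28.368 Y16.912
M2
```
solid part
  facet normal 0.0000 0.0000 -1.0000
    outer loop
      vertex 14.178 28.607 0.000
      vertex 23.401 25.342 0.000
      vertex 28.368 16.912 0.000
    endloop
  endfacet
  facet normal 0.0000 0.0000 -1.0000
    outer loop
      vertex 5.013 25.180 0.000
      vertex 14.178 28.607 0.000
      vertex 28.368 16.912 0.000
    endloop
  endfacet
  facet normal 0.0000 0.0000 -1.0000
    outer loop
      vertex 0.196 16.663 0.000
      vertex 5.013 25.180 0.000
      vertex 28.368 16.912 0.000
    endloop
  endfacet
  facet normal 0.0000 0.0000 -1.0000
    outer loop
      vertex 1.980 7.043 0.000
      vertex 0.196 16.663 0.000
      vertex 28.368 16.912 0.000
    endloop
  endfacet
  facet normal 0.0000 0.0000 -1.0000
    outer loop
      vertex 9.531 0.820 0.000
      vertex 1.980 7.043 0.000
      vertex 28.368 16.912 0.000
    endloop
  endfacet
  facet normal 0.0000 0.0000 -1.0000
    outer loop
      vertex 19.315 0.906 0.000
      vertex 9.531 0.820 0.000
      vertex 28.368 16.912 0.000
    endloop
  endfacet
  facet normal 0.0000 0.0000 -1.0000
    outer loop
      vertex 26.754 7.262 0.000
      vertex 19.315 0.906 0.000
      vertex 28.368 16.912 0.000
    endloop
  endfacet
  facet normal 0.0000 0.0000 1.0000
    outer loop
      vertex 28.368 16.912 22.064
      vertex 23.401 25.342 22.064
      vertex 14.178 28.607 22.064
    endloop
  endfacet
  facet normal 0.0000 0.0000 1.0000
    outer loop
      vertex 28.368 16.912 22.064
      vertex 14.178 28.607 22.064
      vertex 5.013 25.180 22.064
    endloop
  endfacet
  facet normal 0.0000 0.0000 1.0000
    outer loop
      vertex 28.368 16.912 22.064
      vertex 5.013 25.180 22.064
      vertex 0.196 16.663 22.064
    endloop
  endfacet
  facet normal 0.0000 0.0000 1.0000
    outer loop
      vertex 28.368 16.912 22.064
      vertex 0.196 16.663 22.064
      vertex 1.980 7.043 22.064
    endloop
  endfacet
  facet normal 0.0000 0.0000 1.0000
    outer loop
      vertex 28.368 16.912 22.064
      vertex 1.980 7.043 22.064
      vertex 9.531 0.820 22.064
    endloop
  endfacet
  facet normal 0.0000 0.0000 1.0000
    outer loop
      vertex 28.368 16.912 22.064
      vertex 9.531 0.820 22.064
      vertex 19.315 0.906 22.064
    endloop
  endfacet
  facet normal 0.0000 0.0000 1.0000
    outer loop
      vertex 28.368 16.912 22.064
      vertex 19.315 0.906 22.064
      vertex 26.754 7.262 22.064
    endloop
  endfacet
  facet normal 0.8616 0.5076 0.0000
    outer loop
      vertex 28.368 16.912 0.000
      vertex 23.401 25.342 0.000
      vertex 23.401 25.342 22.064
    endloop
  endfacet
  facet normal 0.8616 0.5076 0.0000
    outer loop
      vertex 28.368 16.912 0.000
      vertex 23.401 25.342 22.064
      vertex 28.368 16.912 22.064
    endloop
  endfacet
  facet normal 0.3337 0.9427 0.0000
    outer loop
      vertex 23.401 25.342 0.000
      vertex 14.178 28.607 0.000
      vertex 14.178 28.607 22.064
    endloop
  endfacet
  facet normal 0.3337 0.9427 0.0000
    outer loop
      vertex 23.401 25.342 0.000
      vertex 14.178 28.607 22.064
      vertex 23.401 25.342 22.064
    endloop
  endfacet
  facet normal -0.3502 0.9367 0.0000
    outer loop
      vertex 14.178 28.607 0.000
      vertex 5.013 25.180 0.000
      vertex 5.013 25.180 22.064
    endloop
  endfacet
  facet normal -0.3502 0.9367 0.0000
    outer loop
      vertex 14.178 28.607 0.000
      vertex 5.013 25.180 22.064
      vertex 14.178 28.607 22.064
    endloop
  endfacet
  facet normal -0.8704 0.4923 0.0000
    outer loop
      vertex 5.013 25.180 0.000
      vertex 0.196 16.663 0.000
      vertex 0.196 16.663 22.064
    endloop
  endfacet
  facet normal -0.8704 0.4923 0.0000
    outer loop
      vertex 5.013 25.180 0.000
      vertex 0.196 16.663 22.064
      vertex 5.013 25.180 22.064
    endloop
  endfacet
  facet normal -0.9832 -0.1823 0.0000
    outer loop
      vertex 0.196 16.663 0.000
      vertex 1.980 7.043 0.000
      vertex 1.980 7.043 22.064
    endloop
  endfacet
  facet normal -0.9832 -0.1823 0.0000
    outer loop
      vertex 0.196 16.663 0.000
      vertex 1.980 7.043 22.064
      vertex 0.196 16.663 22.064
    endloop
  endfacet
  facet normal -0.6360 -0.7717 0.0000
    outer loop
      vertex 1.980 7.043 0.000
      vertex 9.531 0.820 0.000
      vertex 9.531 0.820 22.064
    endloop
  endfacet
  facet normal -0.6360 -0.7717 0.0000
    outer loop
      vertex 1.980 7.043 0.000
      vertex 9.531 0.820 22.064
      vertex 1.980 7.043 22.064
    endloop
  endfacet
  facet normal 0.0088 -1.0000 0.0000
    outer loop
      vertex 9.531 0.820 0.000
      vertex 19.315 0.906 0.000
      vertex 19.315 0.906 22.064
    endloop
  endfacet
  facet normal 0.0088 -1.0000 0.0000
    outer loop
      vertex 9.531 0.820 0.000
      vertex 19.315 0.906 22.064
      vertex 9.531 0.820 22.064
    endloop
  endfacet
  facet normal 0.6496 -0.7603 0.0000
    outer loop
      vertex 19.315 0.906 0.000
      vertex 26.754 7.262 0.000
      vertex 26.754 7.262 22.064
    endloop
  endfacet
  facet normal 0.6496 -0.7603 0.0000
    outer loop
      vertex 19.315 0.906 0.000
      vertex 26.754 7.262 22.064
      vertex 19.315 0.906 22.064
    endloop
  endfacet
  facet normal 0.9863 -0.1650 0.0000
    outer loop
      vertex 26.754 7.262 0.000
      vertex 28.368 16.912 0.000
      vertex 28.368 16.912 22.064
    endloop
  endfacet
  facet normal 0.9863 -0.1650 0.0000
    outer loop
      vertex 26.754 7.262 0.000
      vertex 28.368 16.912 22.064
      vertex 26.754 7.262 22.064
    endloop
  endfacet
endsolid part

The G0 Z moves step by Δz≈4.413 mm. Every layer's G1 loop is the same polygon, so the solid is a straight extrusion of it from z=0 to z≈22.1. Closing with flat bottom and top caps and triangulating gives 32 facets — a regular 9-sided prism (a cylinder approximated with 9 flat sides), circumscribed radius ≈ 14.3 mm, height ≈ 22.1 mm.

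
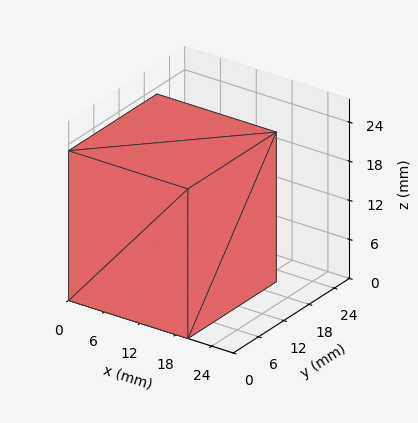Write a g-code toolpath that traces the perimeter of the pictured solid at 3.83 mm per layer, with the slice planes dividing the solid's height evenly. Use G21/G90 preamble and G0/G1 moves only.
Reading the render: the shape is a rectangular box, roughly 20 × 21 mm footprint and 23 mm tall (dimensions read to the nearest mm from the axis ticks). For the g-code, the solid's height is divided into equal slices at the stated Δz and each level perimeter traced with G1 moves after a G0 lift.

; perimeter-only toolpath
G21 ; units = mm
G90 ; absolute positioning
G28 ; home
; layer 1
G0 Z3.83
G0 X0.00 Y0.00
G1 X20.00 Y0.00
G1 X20.00 Y21.00
G1 X0.00 Y21.00
G1 X0.00 Y0.00
; layer 2
G0 Z7.67
G0 X0.00 Y0.00
G1 X20.00 Y0.00
G1 X20.00 Y21.00
G1 X0.00 Y21.00
G1 X0.00 Y0.00
; layer 3
G0 Z11.50
G0 X0.00 Y0.00
G1 X20.00 Y0.00
G1 X20.00 Y21.00
G1 X0.00 Y21.00
G1 X0.00 Y0.00
; layer 4
G0 Z15.33
G0 X0.00 Y0.00
G1 X20.00 Y0.00
G1 X20.00 Y21.00
G1 X0.00 Y21.00
G1 X0.00 Y0.00
; layer 5
G0 Z19.17
G0 X0.00 Y0.00
G1 X20.00 Y0.00
G1 X20.00 Y21.00
G1 X0.00 Y21.00
G1 X0.00 Y0.00
; layer 6
G0 Z23.00
G0 X0.00 Y0.00
G1 X20.00 Y0.00
G1 X20.00 Y21.00
G1 X0.00 Y21.00
G1 X0.00 Y0.00
M2 ; end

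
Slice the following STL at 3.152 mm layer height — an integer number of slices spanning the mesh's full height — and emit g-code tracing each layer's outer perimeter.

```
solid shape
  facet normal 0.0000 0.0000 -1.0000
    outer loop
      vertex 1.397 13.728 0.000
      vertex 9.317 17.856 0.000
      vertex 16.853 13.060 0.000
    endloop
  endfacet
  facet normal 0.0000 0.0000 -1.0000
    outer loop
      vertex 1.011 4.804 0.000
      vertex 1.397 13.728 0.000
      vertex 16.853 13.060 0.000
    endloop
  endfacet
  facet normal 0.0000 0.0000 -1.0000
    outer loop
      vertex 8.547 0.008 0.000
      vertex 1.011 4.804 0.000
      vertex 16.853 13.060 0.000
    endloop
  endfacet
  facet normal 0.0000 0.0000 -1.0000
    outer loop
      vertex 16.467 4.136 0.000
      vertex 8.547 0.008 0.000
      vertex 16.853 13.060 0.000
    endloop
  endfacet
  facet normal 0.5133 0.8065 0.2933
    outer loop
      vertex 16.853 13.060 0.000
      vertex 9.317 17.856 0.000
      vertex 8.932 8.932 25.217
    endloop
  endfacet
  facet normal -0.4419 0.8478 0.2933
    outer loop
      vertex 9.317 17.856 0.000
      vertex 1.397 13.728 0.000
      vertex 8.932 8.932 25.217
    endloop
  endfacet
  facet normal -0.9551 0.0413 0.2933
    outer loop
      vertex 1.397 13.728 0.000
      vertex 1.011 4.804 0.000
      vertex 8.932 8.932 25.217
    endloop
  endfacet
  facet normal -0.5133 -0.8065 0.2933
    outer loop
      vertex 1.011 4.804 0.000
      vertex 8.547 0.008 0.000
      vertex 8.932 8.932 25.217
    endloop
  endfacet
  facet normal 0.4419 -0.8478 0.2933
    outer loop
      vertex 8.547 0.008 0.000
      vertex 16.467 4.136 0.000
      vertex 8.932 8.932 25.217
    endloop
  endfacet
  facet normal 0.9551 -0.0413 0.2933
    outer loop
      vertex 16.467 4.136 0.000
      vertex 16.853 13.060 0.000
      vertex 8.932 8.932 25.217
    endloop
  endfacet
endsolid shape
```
; perimeter-only toolpath
G21 ; units = mm
G90 ; absolute positioning
G28 ; home
; layer 1
G0 Z3.152
G0 X15.863 Y12.544
G1 X9.269 Y16.741
G1 X2.339 Y13.129
G1 X2.001 Y5.320
G1 X8.595 Y1.123
G1 X15.525 Y4.736
G1 X15.863 Y12.544
; layer 2
G0 Z6.304
G0 X14.873 Y12.028
G1 X9.221 Y15.625
G1 X3.281 Y12.529
G1 X2.991 Y5.836
G1 X8.643 Y2.239
G1 X14.583 Y5.335
G1 X14.873 Y12.028
; layer 3
G0 Z9.456
G0 X13.883 Y11.512
G1 X9.173 Y14.509
G1 X4.223 Y11.930
G1 X3.981 Y6.352
G1 X8.691 Y3.354
G1 X13.641 Y5.934
G1 X13.883 Y11.512
; layer 4
G0 Z12.608
G0 X12.893 Y10.996
G1 X9.125 Y13.394
G1 X5.165 Y11.330
G1 X4.971 Y6.868
G1 X8.739 Y4.470
G1 X12.700 Y6.534
G1 X12.893 Y10.996
; layer 5
G0 Z15.761
G0 X11.902 Y10.480
G1 X9.076 Y12.279
G1 X6.106 Y10.730
G1 X5.962 Y7.384
G1 X8.788 Y5.586
G1 X11.758 Y7.134
G1 X11.902 Y10.480
; layer 6
G0 Z18.913
G0 X10.912 Y9.964
G1 X9.028 Y11.163
G1 X7.048 Y10.131
G1 X6.952 Y7.900
G1 X8.836 Y6.701
G1 X10.816 Y7.733
G1 X10.912 Y9.964
; layer 7
G0 Z22.065
G0 X9.922 Y9.448
G1 X8.980 Y10.047
G1 X7.990 Y9.531
G1 X7.942 Y8.416
G1 X8.884 Y7.817
G1 X9.874 Y8.333
G1 X9.922 Y9.448
M2 ; end

The solid is a regular 6-sided pyramid, base circumscribed radius ≈ 8.93 mm, apex at z ≈ 25.2 mm. Slicing at Δz = 3.152 mm — 8 equal slices spanning the solid's height, so layer i sits at z = i·h/8 — gives 7 non-empty perimeters. Each is a 6-segment closed polygon; G0 lifts to the layer z and rapids to the start vertex, then G1 traces the edges. The cross-section shrinks linearly with z (the slice at the apex is degenerate and omitted).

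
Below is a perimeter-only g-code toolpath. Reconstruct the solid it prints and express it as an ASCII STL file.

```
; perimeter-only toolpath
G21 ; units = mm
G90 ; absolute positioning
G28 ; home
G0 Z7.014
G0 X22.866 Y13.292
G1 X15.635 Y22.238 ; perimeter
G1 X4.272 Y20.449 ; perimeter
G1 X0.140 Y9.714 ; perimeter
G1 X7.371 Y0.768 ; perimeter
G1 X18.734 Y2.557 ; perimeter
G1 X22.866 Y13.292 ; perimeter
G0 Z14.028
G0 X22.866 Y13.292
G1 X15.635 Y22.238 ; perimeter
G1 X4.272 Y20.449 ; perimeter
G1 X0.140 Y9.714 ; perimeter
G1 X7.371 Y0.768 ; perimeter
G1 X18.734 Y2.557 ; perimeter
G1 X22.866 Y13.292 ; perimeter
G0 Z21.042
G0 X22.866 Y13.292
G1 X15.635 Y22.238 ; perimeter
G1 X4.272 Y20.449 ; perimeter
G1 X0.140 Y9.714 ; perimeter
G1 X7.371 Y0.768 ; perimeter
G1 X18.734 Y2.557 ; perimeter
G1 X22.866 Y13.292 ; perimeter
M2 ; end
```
solid part
  facet normal 0.0000 0.0000 -1.0000
    outer loop
      vertex 4.272 20.449 0.000
      vertex 15.635 22.238 0.000
      vertex 22.866 13.292 0.000
    endloop
  endfacet
  facet normal 0.0000 0.0000 -1.0000
    outer loop
      vertex 0.140 9.714 0.000
      vertex 4.272 20.449 0.000
      vertex 22.866 13.292 0.000
    endloop
  endfacet
  facet normal 0.0000 0.0000 -1.0000
    outer loop
      vertex 7.371 0.768 0.000
      vertex 0.140 9.714 0.000
      vertex 22.866 13.292 0.000
    endloop
  endfacet
  facet normal 0.0000 0.0000 -1.0000
    outer loop
      vertex 18.734 2.557 0.000
      vertex 7.371 0.768 0.000
      vertex 22.866 13.292 0.000
    endloop
  endfacet
  facet normal 0.0000 0.0000 1.0000
    outer loop
      vertex 22.866 13.292 21.042
      vertex 15.635 22.238 21.042
      vertex 4.272 20.449 21.042
    endloop
  endfacet
  facet normal 0.0000 0.0000 1.0000
    outer loop
      vertex 22.866 13.292 21.042
      vertex 4.272 20.449 21.042
      vertex 0.140 9.714 21.042
    endloop
  endfacet
  facet normal 0.0000 0.0000 1.0000
    outer loop
      vertex 22.866 13.292 21.042
      vertex 0.140 9.714 21.042
      vertex 7.371 0.768 21.042
    endloop
  endfacet
  facet normal 0.0000 0.0000 1.0000
    outer loop
      vertex 22.866 13.292 21.042
      vertex 7.371 0.768 21.042
      vertex 18.734 2.557 21.042
    endloop
  endfacet
  facet normal 0.7777 0.6286 0.0000
    outer loop
      vertex 22.866 13.292 0.000
      vertex 15.635 22.238 0.000
      vertex 15.635 22.238 21.042
    endloop
  endfacet
  facet normal 0.7777 0.6286 0.0000
    outer loop
      vertex 22.866 13.292 0.000
      vertex 15.635 22.238 21.042
      vertex 22.866 13.292 21.042
    endloop
  endfacet
  facet normal -0.1555 0.9878 0.0000
    outer loop
      vertex 15.635 22.238 0.000
      vertex 4.272 20.449 0.000
      vertex 4.272 20.449 21.042
    endloop
  endfacet
  facet normal -0.1555 0.9878 0.0000
    outer loop
      vertex 15.635 22.238 0.000
      vertex 4.272 20.449 21.042
      vertex 15.635 22.238 21.042
    endloop
  endfacet
  facet normal -0.9333 0.3592 0.0000
    outer loop
      vertex 4.272 20.449 0.000
      vertex 0.140 9.714 0.000
      vertex 0.140 9.714 21.042
    endloop
  endfacet
  facet normal -0.9333 0.3592 0.0000
    outer loop
      vertex 4.272 20.449 0.000
      vertex 0.140 9.714 21.042
      vertex 4.272 20.449 21.042
    endloop
  endfacet
  facet normal -0.7777 -0.6286 0.0000
    outer loop
      vertex 0.140 9.714 0.000
      vertex 7.371 0.768 0.000
      vertex 7.371 0.768 21.042
    endloop
  endfacet
  facet normal -0.7777 -0.6286 0.0000
    outer loop
      vertex 0.140 9.714 0.000
      vertex 7.371 0.768 21.042
      vertex 0.140 9.714 21.042
    endloop
  endfacet
  facet normal 0.1555 -0.9878 0.0000
    outer loop
      vertex 7.371 0.768 0.000
      vertex 18.734 2.557 0.000
      vertex 18.734 2.557 21.042
    endloop
  endfacet
  facet normal 0.1555 -0.9878 0.0000
    outer loop
      vertex 7.371 0.768 0.000
      vertex 18.734 2.557 21.042
      vertex 7.371 0.768 21.042
    endloop
  endfacet
  facet normal 0.9333 -0.3592 0.0000
    outer loop
      vertex 18.734 2.557 0.000
      vertex 22.866 13.292 0.000
      vertex 22.866 13.292 21.042
    endloop
  endfacet
  facet normal 0.9333 -0.3592 0.0000
    outer loop
      vertex 18.734 2.557 0.000
      vertex 22.866 13.292 21.042
      vertex 18.734 2.557 21.042
    endloop
  endfacet
endsolid part

The G0 Z moves step by Δz≈7.014 mm. Every layer's G1 loop is the same polygon, so the solid is a straight extrusion of it from z=0 to z≈21. Closing with flat bottom and top caps and triangulating gives 20 facets — a regular 6-sided prism (a cylinder approximated with 6 flat sides), circumscribed radius ≈ 11.5 mm, height ≈ 21 mm.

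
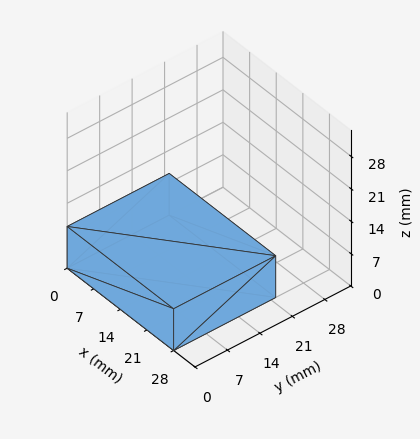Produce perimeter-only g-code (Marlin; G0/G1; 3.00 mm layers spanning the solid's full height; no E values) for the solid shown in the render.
Reading the render: the shape is a rectangular box, roughly 28 × 22 mm footprint and 9 mm tall (dimensions read to the nearest mm from the axis ticks). For the g-code, the solid's height is divided into equal slices at the stated Δz and each level perimeter traced with G1 moves after a G0 lift.

; perimeter-only toolpath
G21 ; units = mm
G90 ; absolute positioning
G28 ; home
; layer 1
G0 Z3.00
G0 X0.00 Y0.00
G1 X28.00 Y0.00
G1 X28.00 Y22.00
G1 X0.00 Y22.00
G1 X0.00 Y0.00
; layer 2
G0 Z6.00
G0 X0.00 Y0.00
G1 X28.00 Y0.00
G1 X28.00 Y22.00
G1 X0.00 Y22.00
G1 X0.00 Y0.00
; layer 3
G0 Z9.00
G0 X0.00 Y0.00
G1 X28.00 Y0.00
G1 X28.00 Y22.00
G1 X0.00 Y22.00
G1 X0.00 Y0.00
M2 ; end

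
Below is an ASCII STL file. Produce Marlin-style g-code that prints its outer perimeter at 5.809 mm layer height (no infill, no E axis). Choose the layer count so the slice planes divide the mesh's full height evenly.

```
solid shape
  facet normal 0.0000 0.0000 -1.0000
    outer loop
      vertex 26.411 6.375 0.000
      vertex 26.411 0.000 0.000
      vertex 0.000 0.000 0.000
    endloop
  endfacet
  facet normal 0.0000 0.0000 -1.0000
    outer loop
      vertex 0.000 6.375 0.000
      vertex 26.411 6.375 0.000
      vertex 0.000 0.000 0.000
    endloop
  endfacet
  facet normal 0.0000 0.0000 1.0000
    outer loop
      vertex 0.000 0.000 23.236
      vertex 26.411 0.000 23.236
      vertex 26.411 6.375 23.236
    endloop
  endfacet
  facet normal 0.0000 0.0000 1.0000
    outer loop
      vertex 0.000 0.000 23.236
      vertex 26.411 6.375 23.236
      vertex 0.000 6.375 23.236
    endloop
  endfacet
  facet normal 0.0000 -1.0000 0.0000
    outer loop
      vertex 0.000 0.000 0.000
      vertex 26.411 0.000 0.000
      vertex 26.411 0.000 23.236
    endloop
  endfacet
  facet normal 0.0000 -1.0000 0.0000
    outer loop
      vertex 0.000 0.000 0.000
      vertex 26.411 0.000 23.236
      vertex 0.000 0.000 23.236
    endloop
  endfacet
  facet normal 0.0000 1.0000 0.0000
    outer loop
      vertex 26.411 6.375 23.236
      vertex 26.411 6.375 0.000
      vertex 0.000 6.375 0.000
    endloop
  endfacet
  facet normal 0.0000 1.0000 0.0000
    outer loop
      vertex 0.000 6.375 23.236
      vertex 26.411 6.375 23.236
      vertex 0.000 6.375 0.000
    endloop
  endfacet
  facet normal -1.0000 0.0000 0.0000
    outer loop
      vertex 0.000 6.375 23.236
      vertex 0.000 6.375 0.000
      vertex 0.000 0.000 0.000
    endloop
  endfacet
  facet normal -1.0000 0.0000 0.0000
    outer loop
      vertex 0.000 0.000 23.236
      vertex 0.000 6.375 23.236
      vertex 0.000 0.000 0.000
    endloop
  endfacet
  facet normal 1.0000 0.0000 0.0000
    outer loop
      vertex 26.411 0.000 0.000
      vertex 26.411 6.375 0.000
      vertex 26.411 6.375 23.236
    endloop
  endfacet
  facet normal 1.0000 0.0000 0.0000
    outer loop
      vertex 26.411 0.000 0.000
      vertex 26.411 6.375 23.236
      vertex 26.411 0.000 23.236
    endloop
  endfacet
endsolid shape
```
; perimeter-only toolpath
G21 ; units = mm
G90 ; absolute positioning
G28 ; home
; layer 1
G0 Z5.809
G0 X0.000 Y0.000
G1 X26.411 Y0.000
G1 X26.411 Y6.375
G1 X0.000 Y6.375
G1 X0.000 Y0.000
; layer 2
G0 Z11.618
G0 X0.000 Y0.000
G1 X26.411 Y0.000
G1 X26.411 Y6.375
G1 X0.000 Y6.375
G1 X0.000 Y0.000
; layer 3
G0 Z17.427
G0 X0.000 Y0.000
G1 X26.411 Y0.000
G1 X26.411 Y6.375
G1 X0.000 Y6.375
G1 X0.000 Y0.000
; layer 4
G0 Z23.236
G0 X0.000 Y0.000
G1 X26.411 Y0.000
G1 X26.411 Y6.375
G1 X0.000 Y6.375
G1 X0.000 Y0.000
M2 ; end

The solid is a rectangular box, roughly 26.4 × 6.38 mm footprint and 23.2 mm tall. Slicing at Δz = 5.809 mm — 4 equal slices spanning the solid's height, so layer i sits at z = i·h/4 — gives 4 non-empty perimeters. Each is a 4-segment closed polygon; G0 lifts to the layer z and rapids to the start vertex, then G1 traces the edges.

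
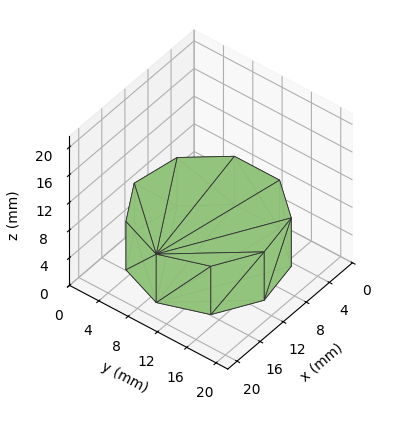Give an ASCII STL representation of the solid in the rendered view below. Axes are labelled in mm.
Reading the render: the shape is a regular 9-sided prism (a cylinder approximated with 9 flat sides), circumscribed radius ≈ 9 mm, height ≈ 7 mm (dimensions read to the nearest mm from the axis ticks). For the STL, each face is triangulated and given an outward normal.

solid part
  facet normal 0.0000 0.0000 -1.0000
    outer loop
      vertex 10.56 17.86 0.00
      vertex 15.89 14.79 0.00
      vertex 18.00 9.00 0.00
    endloop
  endfacet
  facet normal 0.0000 0.0000 -1.0000
    outer loop
      vertex 4.50 16.79 0.00
      vertex 10.56 17.86 0.00
      vertex 18.00 9.00 0.00
    endloop
  endfacet
  facet normal 0.0000 0.0000 -1.0000
    outer loop
      vertex 0.54 12.08 0.00
      vertex 4.50 16.79 0.00
      vertex 18.00 9.00 0.00
    endloop
  endfacet
  facet normal 0.0000 0.0000 -1.0000
    outer loop
      vertex 0.54 5.92 0.00
      vertex 0.54 12.08 0.00
      vertex 18.00 9.00 0.00
    endloop
  endfacet
  facet normal 0.0000 0.0000 -1.0000
    outer loop
      vertex 4.50 1.21 0.00
      vertex 0.54 5.92 0.00
      vertex 18.00 9.00 0.00
    endloop
  endfacet
  facet normal 0.0000 0.0000 -1.0000
    outer loop
      vertex 10.56 0.14 0.00
      vertex 4.50 1.21 0.00
      vertex 18.00 9.00 0.00
    endloop
  endfacet
  facet normal 0.0000 0.0000 -1.0000
    outer loop
      vertex 15.89 3.21 0.00
      vertex 10.56 0.14 0.00
      vertex 18.00 9.00 0.00
    endloop
  endfacet
  facet normal 0.0000 0.0000 1.0000
    outer loop
      vertex 18.00 9.00 7.00
      vertex 15.89 14.79 7.00
      vertex 10.56 17.86 7.00
    endloop
  endfacet
  facet normal 0.0000 0.0000 1.0000
    outer loop
      vertex 18.00 9.00 7.00
      vertex 10.56 17.86 7.00
      vertex 4.50 16.79 7.00
    endloop
  endfacet
  facet normal 0.0000 0.0000 1.0000
    outer loop
      vertex 18.00 9.00 7.00
      vertex 4.50 16.79 7.00
      vertex 0.54 12.08 7.00
    endloop
  endfacet
  facet normal 0.0000 0.0000 1.0000
    outer loop
      vertex 18.00 9.00 7.00
      vertex 0.54 12.08 7.00
      vertex 0.54 5.92 7.00
    endloop
  endfacet
  facet normal 0.0000 0.0000 1.0000
    outer loop
      vertex 18.00 9.00 7.00
      vertex 0.54 5.92 7.00
      vertex 4.50 1.21 7.00
    endloop
  endfacet
  facet normal 0.0000 0.0000 1.0000
    outer loop
      vertex 18.00 9.00 7.00
      vertex 4.50 1.21 7.00
      vertex 10.56 0.14 7.00
    endloop
  endfacet
  facet normal 0.0000 0.0000 1.0000
    outer loop
      vertex 18.00 9.00 7.00
      vertex 10.56 0.14 7.00
      vertex 15.89 3.21 7.00
    endloop
  endfacet
  facet normal 0.9396 0.3424 0.0000
    outer loop
      vertex 18.00 9.00 0.00
      vertex 15.89 14.79 0.00
      vertex 15.89 14.79 7.00
    endloop
  endfacet
  facet normal 0.9396 0.3424 0.0000
    outer loop
      vertex 18.00 9.00 0.00
      vertex 15.89 14.79 7.00
      vertex 18.00 9.00 7.00
    endloop
  endfacet
  facet normal 0.4991 0.8665 0.0000
    outer loop
      vertex 15.89 14.79 0.00
      vertex 10.56 17.86 0.00
      vertex 10.56 17.86 7.00
    endloop
  endfacet
  facet normal 0.4991 0.8665 0.0000
    outer loop
      vertex 15.89 14.79 0.00
      vertex 10.56 17.86 7.00
      vertex 15.89 14.79 7.00
    endloop
  endfacet
  facet normal -0.1739 0.9848 0.0000
    outer loop
      vertex 10.56 17.86 0.00
      vertex 4.50 16.79 0.00
      vertex 4.50 16.79 7.00
    endloop
  endfacet
  facet normal -0.1739 0.9848 0.0000
    outer loop
      vertex 10.56 17.86 0.00
      vertex 4.50 16.79 7.00
      vertex 10.56 17.86 7.00
    endloop
  endfacet
  facet normal -0.7654 0.6435 0.0000
    outer loop
      vertex 4.50 16.79 0.00
      vertex 0.54 12.08 0.00
      vertex 0.54 12.08 7.00
    endloop
  endfacet
  facet normal -0.7654 0.6435 0.0000
    outer loop
      vertex 4.50 16.79 0.00
      vertex 0.54 12.08 7.00
      vertex 4.50 16.79 7.00
    endloop
  endfacet
  facet normal -1.0000 0.0000 0.0000
    outer loop
      vertex 0.54 12.08 0.00
      vertex 0.54 5.92 0.00
      vertex 0.54 5.92 7.00
    endloop
  endfacet
  facet normal -1.0000 0.0000 0.0000
    outer loop
      vertex 0.54 12.08 0.00
      vertex 0.54 5.92 7.00
      vertex 0.54 12.08 7.00
    endloop
  endfacet
  facet normal -0.7654 -0.6435 0.0000
    outer loop
      vertex 0.54 5.92 0.00
      vertex 4.50 1.21 0.00
      vertex 4.50 1.21 7.00
    endloop
  endfacet
  facet normal -0.7654 -0.6435 0.0000
    outer loop
      vertex 0.54 5.92 0.00
      vertex 4.50 1.21 7.00
      vertex 0.54 5.92 7.00
    endloop
  endfacet
  facet normal -0.1739 -0.9848 0.0000
    outer loop
      vertex 4.50 1.21 0.00
      vertex 10.56 0.14 0.00
      vertex 10.56 0.14 7.00
    endloop
  endfacet
  facet normal -0.1739 -0.9848 0.0000
    outer loop
      vertex 4.50 1.21 0.00
      vertex 10.56 0.14 7.00
      vertex 4.50 1.21 7.00
    endloop
  endfacet
  facet normal 0.4991 -0.8665 0.0000
    outer loop
      vertex 10.56 0.14 0.00
      vertex 15.89 3.21 0.00
      vertex 15.89 3.21 7.00
    endloop
  endfacet
  facet normal 0.4991 -0.8665 0.0000
    outer loop
      vertex 10.56 0.14 0.00
      vertex 15.89 3.21 7.00
      vertex 10.56 0.14 7.00
    endloop
  endfacet
  facet normal 0.9396 -0.3424 0.0000
    outer loop
      vertex 15.89 3.21 0.00
      vertex 18.00 9.00 0.00
      vertex 18.00 9.00 7.00
    endloop
  endfacet
  facet normal 0.9396 -0.3424 0.0000
    outer loop
      vertex 15.89 3.21 0.00
      vertex 18.00 9.00 7.00
      vertex 15.89 3.21 7.00
    endloop
  endfacet
endsolid part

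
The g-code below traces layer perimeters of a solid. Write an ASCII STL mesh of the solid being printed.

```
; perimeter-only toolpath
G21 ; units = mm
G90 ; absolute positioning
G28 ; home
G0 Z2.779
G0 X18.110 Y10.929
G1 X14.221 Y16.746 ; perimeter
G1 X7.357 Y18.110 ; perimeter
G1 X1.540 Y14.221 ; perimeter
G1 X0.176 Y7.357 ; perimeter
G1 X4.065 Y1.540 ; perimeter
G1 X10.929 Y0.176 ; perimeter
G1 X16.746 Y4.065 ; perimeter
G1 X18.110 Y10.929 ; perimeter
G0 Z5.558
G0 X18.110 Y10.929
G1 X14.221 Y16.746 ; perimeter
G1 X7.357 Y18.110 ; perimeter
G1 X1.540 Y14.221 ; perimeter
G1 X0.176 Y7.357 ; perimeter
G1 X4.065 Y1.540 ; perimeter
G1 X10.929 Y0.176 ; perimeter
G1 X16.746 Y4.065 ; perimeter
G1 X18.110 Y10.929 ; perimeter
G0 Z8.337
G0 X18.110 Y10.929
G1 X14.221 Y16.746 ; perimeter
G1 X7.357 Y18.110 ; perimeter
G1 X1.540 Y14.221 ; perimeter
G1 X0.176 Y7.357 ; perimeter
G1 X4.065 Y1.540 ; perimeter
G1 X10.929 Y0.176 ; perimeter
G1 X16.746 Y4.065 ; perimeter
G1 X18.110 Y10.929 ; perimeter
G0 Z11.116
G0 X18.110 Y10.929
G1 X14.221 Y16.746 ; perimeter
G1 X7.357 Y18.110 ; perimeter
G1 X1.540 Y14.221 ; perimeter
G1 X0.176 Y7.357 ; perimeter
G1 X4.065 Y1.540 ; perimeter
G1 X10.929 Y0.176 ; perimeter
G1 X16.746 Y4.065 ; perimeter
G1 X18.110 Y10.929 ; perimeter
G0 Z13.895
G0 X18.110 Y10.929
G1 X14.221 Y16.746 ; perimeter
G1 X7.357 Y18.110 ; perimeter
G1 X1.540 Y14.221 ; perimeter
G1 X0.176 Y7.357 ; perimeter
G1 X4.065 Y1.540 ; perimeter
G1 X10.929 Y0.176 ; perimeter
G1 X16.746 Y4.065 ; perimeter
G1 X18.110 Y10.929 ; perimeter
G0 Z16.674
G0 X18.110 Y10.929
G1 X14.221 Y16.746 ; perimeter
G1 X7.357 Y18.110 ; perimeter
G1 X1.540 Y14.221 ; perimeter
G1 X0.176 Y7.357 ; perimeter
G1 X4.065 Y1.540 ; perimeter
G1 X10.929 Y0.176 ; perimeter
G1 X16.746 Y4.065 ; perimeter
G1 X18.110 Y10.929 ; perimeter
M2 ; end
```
solid part
  facet normal 0.0000 0.0000 -1.0000
    outer loop
      vertex 7.357 18.110 0.000
      vertex 14.221 16.746 0.000
      vertex 18.110 10.929 0.000
    endloop
  endfacet
  facet normal 0.0000 0.0000 -1.0000
    outer loop
      vertex 1.540 14.221 0.000
      vertex 7.357 18.110 0.000
      vertex 18.110 10.929 0.000
    endloop
  endfacet
  facet normal 0.0000 0.0000 -1.0000
    outer loop
      vertex 0.176 7.357 0.000
      vertex 1.540 14.221 0.000
      vertex 18.110 10.929 0.000
    endloop
  endfacet
  facet normal 0.0000 0.0000 -1.0000
    outer loop
      vertex 4.065 1.540 0.000
      vertex 0.176 7.357 0.000
      vertex 18.110 10.929 0.000
    endloop
  endfacet
  facet normal 0.0000 0.0000 -1.0000
    outer loop
      vertex 10.929 0.176 0.000
      vertex 4.065 1.540 0.000
      vertex 18.110 10.929 0.000
    endloop
  endfacet
  facet normal 0.0000 0.0000 -1.0000
    outer loop
      vertex 16.746 4.065 0.000
      vertex 10.929 0.176 0.000
      vertex 18.110 10.929 0.000
    endloop
  endfacet
  facet normal 0.0000 0.0000 1.0000
    outer loop
      vertex 18.110 10.929 16.674
      vertex 14.221 16.746 16.674
      vertex 7.357 18.110 16.674
    endloop
  endfacet
  facet normal 0.0000 0.0000 1.0000
    outer loop
      vertex 18.110 10.929 16.674
      vertex 7.357 18.110 16.674
      vertex 1.540 14.221 16.674
    endloop
  endfacet
  facet normal 0.0000 0.0000 1.0000
    outer loop
      vertex 18.110 10.929 16.674
      vertex 1.540 14.221 16.674
      vertex 0.176 7.357 16.674
    endloop
  endfacet
  facet normal 0.0000 0.0000 1.0000
    outer loop
      vertex 18.110 10.929 16.674
      vertex 0.176 7.357 16.674
      vertex 4.065 1.540 16.674
    endloop
  endfacet
  facet normal 0.0000 0.0000 1.0000
    outer loop
      vertex 18.110 10.929 16.674
      vertex 4.065 1.540 16.674
      vertex 10.929 0.176 16.674
    endloop
  endfacet
  facet normal 0.0000 0.0000 1.0000
    outer loop
      vertex 18.110 10.929 16.674
      vertex 10.929 0.176 16.674
      vertex 16.746 4.065 16.674
    endloop
  endfacet
  facet normal 0.8313 0.5558 0.0000
    outer loop
      vertex 18.110 10.929 0.000
      vertex 14.221 16.746 0.000
      vertex 14.221 16.746 16.674
    endloop
  endfacet
  facet normal 0.8313 0.5558 0.0000
    outer loop
      vertex 18.110 10.929 0.000
      vertex 14.221 16.746 16.674
      vertex 18.110 10.929 16.674
    endloop
  endfacet
  facet normal 0.1949 0.9808 0.0000
    outer loop
      vertex 14.221 16.746 0.000
      vertex 7.357 18.110 0.000
      vertex 7.357 18.110 16.674
    endloop
  endfacet
  facet normal 0.1949 0.9808 0.0000
    outer loop
      vertex 14.221 16.746 0.000
      vertex 7.357 18.110 16.674
      vertex 14.221 16.746 16.674
    endloop
  endfacet
  facet normal -0.5558 0.8313 0.0000
    outer loop
      vertex 7.357 18.110 0.000
      vertex 1.540 14.221 0.000
      vertex 1.540 14.221 16.674
    endloop
  endfacet
  facet normal -0.5558 0.8313 0.0000
    outer loop
      vertex 7.357 18.110 0.000
      vertex 1.540 14.221 16.674
      vertex 7.357 18.110 16.674
    endloop
  endfacet
  facet normal -0.9808 0.1949 0.0000
    outer loop
      vertex 1.540 14.221 0.000
      vertex 0.176 7.357 0.000
      vertex 0.176 7.357 16.674
    endloop
  endfacet
  facet normal -0.9808 0.1949 0.0000
    outer loop
      vertex 1.540 14.221 0.000
      vertex 0.176 7.357 16.674
      vertex 1.540 14.221 16.674
    endloop
  endfacet
  facet normal -0.8313 -0.5558 0.0000
    outer loop
      vertex 0.176 7.357 0.000
      vertex 4.065 1.540 0.000
      vertex 4.065 1.540 16.674
    endloop
  endfacet
  facet normal -0.8313 -0.5558 0.0000
    outer loop
      vertex 0.176 7.357 0.000
      vertex 4.065 1.540 16.674
      vertex 0.176 7.357 16.674
    endloop
  endfacet
  facet normal -0.1949 -0.9808 0.0000
    outer loop
      vertex 4.065 1.540 0.000
      vertex 10.929 0.176 0.000
      vertex 10.929 0.176 16.674
    endloop
  endfacet
  facet normal -0.1949 -0.9808 0.0000
    outer loop
      vertex 4.065 1.540 0.000
      vertex 10.929 0.176 16.674
      vertex 4.065 1.540 16.674
    endloop
  endfacet
  facet normal 0.5558 -0.8313 0.0000
    outer loop
      vertex 10.929 0.176 0.000
      vertex 16.746 4.065 0.000
      vertex 16.746 4.065 16.674
    endloop
  endfacet
  facet normal 0.5558 -0.8313 0.0000
    outer loop
      vertex 10.929 0.176 0.000
      vertex 16.746 4.065 16.674
      vertex 10.929 0.176 16.674
    endloop
  endfacet
  facet normal 0.9808 -0.1949 0.0000
    outer loop
      vertex 16.746 4.065 0.000
      vertex 18.110 10.929 0.000
      vertex 18.110 10.929 16.674
    endloop
  endfacet
  facet normal 0.9808 -0.1949 0.0000
    outer loop
      vertex 16.746 4.065 0.000
      vertex 18.110 10.929 16.674
      vertex 16.746 4.065 16.674
    endloop
  endfacet
endsolid part

The G0 Z moves step by Δz≈2.779 mm. Every layer's G1 loop is the same polygon, so the solid is a straight extrusion of it from z=0 to z≈16.7. Closing with flat bottom and top caps and triangulating gives 28 facets — a regular 8-sided prism (a cylinder approximated with 8 flat sides), circumscribed radius ≈ 9.14 mm, height ≈ 16.7 mm.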